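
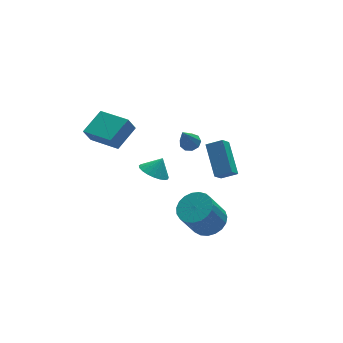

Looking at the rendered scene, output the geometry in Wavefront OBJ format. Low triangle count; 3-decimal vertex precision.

v -2.932 1.099 1.107
v -3.329 1.098 1.926
v -3.74 2.83 0.717
v -4.138 2.829 1.535
v -1.662 1.831 1.725
v -2.06 1.83 2.543
v -2.471 3.562 1.334
v -2.868 3.561 2.153
v 0.001 3.449 -3.934
v 0.661 3.796 -4.421
v 0.579 3.571 -3.066
v 0.464 4.097 -4.333
v 0.187 4.285 -4.175
v -0.121 4.33 -3.976
v -0.409 4.222 -3.77
v -0.626 3.98 -3.592
v -0.734 3.647 -3.473
v -0.715 3.279 -3.434
v -0.572 2.941 -3.482
v -0.331 2.691 -3.607
v -0.031 2.572 -3.79
v 0.274 2.604 -3.997
v 0.531 2.783 -4.193
v 0.697 3.077 -4.345
v 0.743 3.435 -4.426
v 0.213 -3.025 -2.406
v 1.007 -2.675 -1.929
v 0.12 -2.864 -0.316
v -0.673 -3.215 -0.794
v 0.794 -2.331 -2.006
v -0.093 -2.52 -0.393
v 0.481 -2.107 -2.151
v -0.406 -2.296 -0.539
v 0.121 -2.042 -2.341
v -0.765 -2.231 -0.729
v -0.222 -2.147 -2.542
v -1.109 -2.336 -0.93
v -0.491 -2.403 -2.72
v -1.377 -2.593 -1.107
v -0.637 -2.768 -2.843
v -1.523 -2.957 -1.231
v -0.637 -3.177 -2.891
v -1.523 -3.366 -1.278
v -0.489 -3.559 -2.855
v -1.376 -3.749 -1.242
v -0.22 -3.85 -2.742
v -1.107 -4.039 -1.129
v 0.123 -3.997 -2.57
v -0.763 -4.187 -0.957
v 0.483 -3.977 -2.37
v -0.404 -4.167 -0.757
v 0.795 -3.792 -2.177
v -0.091 -3.982 -0.564
v 1.007 -3.475 -2.023
v 0.121 -3.664 -0.41
v 1.082 -3.079 -1.935
v 0.196 -3.269 -0.322
v 0.227 -0.69 1.957
v 0.717 -0.591 2.21
v -0.407 -1.15 3.363
v 0.5 -0.275 2.216
v 0.156 -0.153 2.1
v -0.155 -0.282 1.918
v -0.287 -0.602 1.754
v -0.179 -0.963 1.684
v 0.12 -1.196 1.743
v 0.468 -1.192 1.901
v 0.704 -0.953 2.086
v 2.112 0.382 -2.477
v 2.895 -0.024 -2.051
v 2.389 2.106 -1.347
v 3.173 1.7 -0.921
v 2.667 0.74 -3.159
v 3.451 0.334 -2.733
v 2.945 2.464 -2.029
v 3.728 2.058 -1.603
f 2 4 1
f 5 2 1
f 1 4 3
f 3 5 1
f 2 8 4
f 6 2 5
f 6 8 2
f 4 8 3
f 7 5 3
f 3 8 7
f 7 6 5
f 8 6 7
f 10 9 12
f 10 12 11
f 12 9 13
f 12 13 11
f 13 9 14
f 13 14 11
f 14 9 15
f 14 15 11
f 15 9 16
f 15 16 11
f 16 9 17
f 16 17 11
f 17 9 18
f 17 18 11
f 18 9 19
f 18 19 11
f 19 9 20
f 19 20 11
f 20 9 21
f 20 21 11
f 21 9 22
f 21 22 11
f 22 9 23
f 22 23 11
f 23 9 24
f 23 24 11
f 24 9 25
f 24 25 11
f 25 9 10
f 25 10 11
f 27 26 30
f 27 30 28
f 28 30 31
f 28 31 29
f 30 26 32
f 30 32 31
f 31 32 33
f 31 33 29
f 32 26 34
f 32 34 33
f 33 34 35
f 33 35 29
f 34 26 36
f 34 36 35
f 35 36 37
f 35 37 29
f 36 26 38
f 36 38 37
f 37 38 39
f 37 39 29
f 38 26 40
f 38 40 39
f 39 40 41
f 39 41 29
f 40 26 42
f 40 42 41
f 41 42 43
f 41 43 29
f 42 26 44
f 42 44 43
f 43 44 45
f 43 45 29
f 44 26 46
f 44 46 45
f 45 46 47
f 45 47 29
f 46 26 48
f 46 48 47
f 47 48 49
f 47 49 29
f 48 26 50
f 48 50 49
f 49 50 51
f 49 51 29
f 50 26 52
f 50 52 51
f 51 52 53
f 51 53 29
f 52 26 54
f 52 54 53
f 53 54 55
f 53 55 29
f 54 26 56
f 54 56 55
f 55 56 57
f 55 57 29
f 56 26 27
f 56 27 57
f 57 27 28
f 57 28 29
f 59 58 61
f 59 61 60
f 61 58 62
f 61 62 60
f 62 58 63
f 62 63 60
f 63 58 64
f 63 64 60
f 64 58 65
f 64 65 60
f 65 58 66
f 65 66 60
f 66 58 67
f 66 67 60
f 67 58 68
f 67 68 60
f 68 58 59
f 68 59 60
f 70 72 69
f 73 70 69
f 69 72 71
f 71 73 69
f 70 76 72
f 74 70 73
f 74 76 70
f 72 76 71
f 75 73 71
f 71 76 75
f 75 74 73
f 76 74 75



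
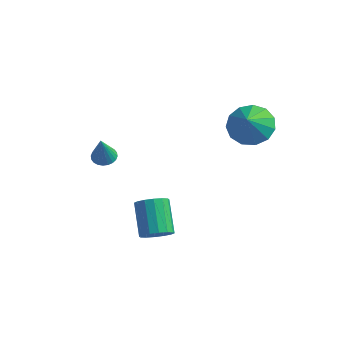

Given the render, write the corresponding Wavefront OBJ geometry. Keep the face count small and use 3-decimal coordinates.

v -2.294 -0.915 -0.459
v -1.816 -1.099 -0.549
v -2.206 -1.305 0.799
v -1.775 -0.909 -0.493
v -1.813 -0.719 -0.432
v -1.924 -0.559 -0.374
v -2.091 -0.454 -0.33
v -2.289 -0.418 -0.305
v -2.488 -0.458 -0.304
v -2.657 -0.568 -0.326
v -2.771 -0.73 -0.368
v -2.813 -0.92 -0.425
v -2.775 -1.11 -0.486
v -2.664 -1.27 -0.544
v -2.496 -1.376 -0.588
v -2.298 -1.411 -0.613
v -2.099 -1.371 -0.614
v -1.93 -1.262 -0.592
v 0.75 -2.373 -2.905
v 1.016 -2.713 -2.38
v 0.295 -1.747 -1.389
v 0.03 -1.407 -1.915
v 1.251 -2.462 -2.454
v 0.53 -1.496 -1.464
v 1.352 -2.187 -2.649
v 0.631 -1.221 -1.659
v 1.292 -1.962 -2.912
v 0.571 -0.996 -1.922
v 1.086 -1.847 -3.174
v 0.366 -0.88 -2.184
v 0.791 -1.873 -3.364
v 0.07 -0.906 -2.374
v 0.485 -2.033 -3.431
v -0.236 -1.067 -2.44
v 0.25 -2.284 -3.356
v -0.471 -1.318 -2.366
v 0.149 -2.559 -3.161
v -0.572 -1.593 -2.171
v 0.209 -2.784 -2.898
v -0.512 -1.818 -1.908
v 0.414 -2.9 -2.636
v -0.306 -1.933 -1.646
v 0.71 -2.874 -2.446
v -0.011 -1.907 -1.456
v 2.189 2.838 0.34
v 2.707 2.195 -0.206
v 2.291 2.222 1.16
v 3.078 2.549 0.013
v 3.167 2.995 0.337
v 2.945 3.391 0.662
v 2.483 3.611 0.884
v 1.928 3.586 0.934
v 1.456 3.323 0.795
v 1.217 2.906 0.512
v 1.286 2.468 0.174
v 1.642 2.147 -0.111
v 2.172 2.045 -0.253
f 2 1 4
f 2 4 3
f 4 1 5
f 4 5 3
f 5 1 6
f 5 6 3
f 6 1 7
f 6 7 3
f 7 1 8
f 7 8 3
f 8 1 9
f 8 9 3
f 9 1 10
f 9 10 3
f 10 1 11
f 10 11 3
f 11 1 12
f 11 12 3
f 12 1 13
f 12 13 3
f 13 1 14
f 13 14 3
f 14 1 15
f 14 15 3
f 15 1 16
f 15 16 3
f 16 1 17
f 16 17 3
f 17 1 18
f 17 18 3
f 18 1 2
f 18 2 3
f 20 19 23
f 20 23 21
f 21 23 24
f 21 24 22
f 23 19 25
f 23 25 24
f 24 25 26
f 24 26 22
f 25 19 27
f 25 27 26
f 26 27 28
f 26 28 22
f 27 19 29
f 27 29 28
f 28 29 30
f 28 30 22
f 29 19 31
f 29 31 30
f 30 31 32
f 30 32 22
f 31 19 33
f 31 33 32
f 32 33 34
f 32 34 22
f 33 19 35
f 33 35 34
f 34 35 36
f 34 36 22
f 35 19 37
f 35 37 36
f 36 37 38
f 36 38 22
f 37 19 39
f 37 39 38
f 38 39 40
f 38 40 22
f 39 19 41
f 39 41 40
f 40 41 42
f 40 42 22
f 41 19 43
f 41 43 42
f 42 43 44
f 42 44 22
f 43 19 20
f 43 20 44
f 44 20 21
f 44 21 22
f 46 45 48
f 46 48 47
f 48 45 49
f 48 49 47
f 49 45 50
f 49 50 47
f 50 45 51
f 50 51 47
f 51 45 52
f 51 52 47
f 52 45 53
f 52 53 47
f 53 45 54
f 53 54 47
f 54 45 55
f 54 55 47
f 55 45 56
f 55 56 47
f 56 45 57
f 56 57 47
f 57 45 46
f 57 46 47



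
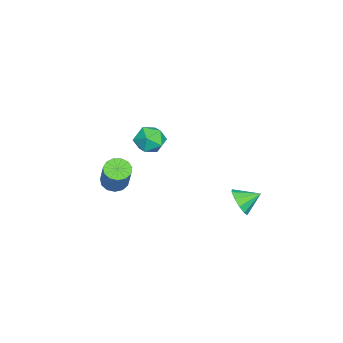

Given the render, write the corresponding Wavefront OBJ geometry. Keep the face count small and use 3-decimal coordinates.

v -3.499 -3.575 -1.003
v -2.897 -3.798 -1.283
v -2.06 -3.408 0.203
v -2.661 -3.185 0.483
v -2.924 -3.414 -1.369
v -2.087 -3.024 0.117
v -3.134 -3.081 -1.339
v -2.296 -2.691 0.148
v -3.459 -2.905 -1.202
v -2.621 -2.515 0.285
v -3.797 -2.942 -1.002
v -2.959 -2.551 0.485
v -4.04 -3.18 -0.802
v -3.203 -2.789 0.684
v -4.112 -3.543 -0.666
v -3.274 -3.153 0.82
v -3.988 -3.917 -0.637
v -3.151 -3.526 0.849
v -3.71 -4.182 -0.725
v -2.872 -3.791 0.761
v -3.364 -4.254 -0.9
v -2.527 -3.864 0.586
v -3.061 -4.111 -1.109
v -2.224 -3.721 0.378
v -2.939 2.658 -1.13
v -2.409 2.515 -0.521
v -3.281 3.602 -0.61
v -2.173 2.793 -0.872
v -2.229 3.02 -1.321
v -2.557 3.109 -1.698
v -3.031 3.025 -1.857
v -3.47 2.801 -1.738
v -3.706 2.523 -1.387
v -3.65 2.296 -0.938
v -3.322 2.207 -0.561
v -2.848 2.291 -0.402
v -1.653 -1.015 2.723
v -1.018 -1.453 3.108
v -2.502 -1.307 3.792
v -1.867 -1.745 4.177
v -1.816 -0.887 4.103
v -1.291 -0.707 3.443
v -2.229 -2.053 3.457
v -1.704 -1.873 2.797
v -1.374 -2.095 3.562
v -1.119 -1.374 3.961
v -2.401 -1.386 2.939
v -2.146 -0.665 3.338
f 2 1 5
f 2 5 3
f 3 5 6
f 3 6 4
f 5 1 7
f 5 7 6
f 6 7 8
f 6 8 4
f 7 1 9
f 7 9 8
f 8 9 10
f 8 10 4
f 9 1 11
f 9 11 10
f 10 11 12
f 10 12 4
f 11 1 13
f 11 13 12
f 12 13 14
f 12 14 4
f 13 1 15
f 13 15 14
f 14 15 16
f 14 16 4
f 15 1 17
f 15 17 16
f 16 17 18
f 16 18 4
f 17 1 19
f 17 19 18
f 18 19 20
f 18 20 4
f 19 1 21
f 19 21 20
f 20 21 22
f 20 22 4
f 21 1 23
f 21 23 22
f 22 23 24
f 22 24 4
f 23 1 2
f 23 2 24
f 24 2 3
f 24 3 4
f 26 25 28
f 26 28 27
f 28 25 29
f 28 29 27
f 29 25 30
f 29 30 27
f 30 25 31
f 30 31 27
f 31 25 32
f 31 32 27
f 32 25 33
f 32 33 27
f 33 25 34
f 33 34 27
f 34 25 35
f 34 35 27
f 35 25 36
f 35 36 27
f 36 25 26
f 36 26 27
f 37 48 42
f 37 42 38
f 37 38 44
f 37 44 47
f 37 47 48
f 38 42 46
f 42 48 41
f 48 47 39
f 47 44 43
f 44 38 45
f 40 46 41
f 40 41 39
f 40 39 43
f 40 43 45
f 40 45 46
f 41 46 42
f 39 41 48
f 43 39 47
f 45 43 44
f 46 45 38



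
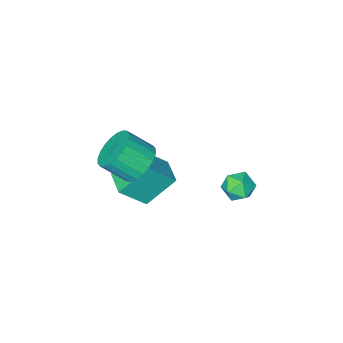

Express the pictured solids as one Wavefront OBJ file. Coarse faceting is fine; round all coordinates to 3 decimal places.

v 2.268 1.528 1.164
v 2.788 1.062 0.354
v 3.673 0.326 1.346
v 3.152 0.792 2.156
v 3.016 1.408 0.408
v 3.9 0.672 1.401
v 3.129 1.773 0.578
v 4.013 1.036 1.57
v 3.111 2.1 0.836
v 3.996 1.363 1.829
v 2.965 2.34 1.145
v 3.849 1.603 2.137
v 2.712 2.457 1.456
v 3.597 1.72 2.449
v 2.392 2.432 1.723
v 3.277 1.695 2.716
v 2.053 2.27 1.905
v 2.938 1.533 2.898
v 1.747 1.994 1.974
v 2.632 1.258 2.966
v 1.52 1.648 1.919
v 2.404 0.912 2.912
v 1.407 1.284 1.75
v 2.291 0.547 2.742
v 1.424 0.957 1.491
v 2.309 0.22 2.484
v 1.571 0.717 1.183
v 2.455 -0.02 2.175
v 1.823 0.6 0.871
v 2.708 -0.137 1.864
v 2.143 0.625 0.604
v 3.028 -0.112 1.597
v 2.482 0.787 0.422
v 3.367 0.05 1.415
v -3.311 2.647 -2.919
v -2.631 2.512 -2.371
v -2.769 1.688 -3.829
v -2.089 1.553 -3.281
v -2.9 1.285 -3.053
v -3.235 1.879 -2.491
v -2.165 2.321 -3.709
v -2.5 2.915 -3.147
v -1.923 2.311 -2.859
v -2.377 1.671 -2.454
v -3.023 2.529 -3.746
v -3.477 1.889 -3.341
v 0.232 0.673 -0.717
v 1.418 0.253 0.542
v 0.66 1.984 -0.683
v 1.847 1.564 0.575
v 1.553 0.276 -2.095
v 2.74 -0.144 -0.837
v 1.982 1.587 -2.062
v 3.168 1.167 -0.803
f 2 1 5
f 2 5 3
f 3 5 6
f 3 6 4
f 5 1 7
f 5 7 6
f 6 7 8
f 6 8 4
f 7 1 9
f 7 9 8
f 8 9 10
f 8 10 4
f 9 1 11
f 9 11 10
f 10 11 12
f 10 12 4
f 11 1 13
f 11 13 12
f 12 13 14
f 12 14 4
f 13 1 15
f 13 15 14
f 14 15 16
f 14 16 4
f 15 1 17
f 15 17 16
f 16 17 18
f 16 18 4
f 17 1 19
f 17 19 18
f 18 19 20
f 18 20 4
f 19 1 21
f 19 21 20
f 20 21 22
f 20 22 4
f 21 1 23
f 21 23 22
f 22 23 24
f 22 24 4
f 23 1 25
f 23 25 24
f 24 25 26
f 24 26 4
f 25 1 27
f 25 27 26
f 26 27 28
f 26 28 4
f 27 1 29
f 27 29 28
f 28 29 30
f 28 30 4
f 29 1 31
f 29 31 30
f 30 31 32
f 30 32 4
f 31 1 33
f 31 33 32
f 32 33 34
f 32 34 4
f 33 1 2
f 33 2 34
f 34 2 3
f 34 3 4
f 35 46 40
f 35 40 36
f 35 36 42
f 35 42 45
f 35 45 46
f 36 40 44
f 40 46 39
f 46 45 37
f 45 42 41
f 42 36 43
f 38 44 39
f 38 39 37
f 38 37 41
f 38 41 43
f 38 43 44
f 39 44 40
f 37 39 46
f 41 37 45
f 43 41 42
f 44 43 36
f 48 50 47
f 51 48 47
f 47 50 49
f 49 51 47
f 48 54 50
f 52 48 51
f 52 54 48
f 50 54 49
f 53 51 49
f 49 54 53
f 53 52 51
f 54 52 53



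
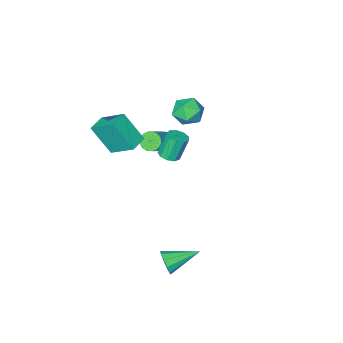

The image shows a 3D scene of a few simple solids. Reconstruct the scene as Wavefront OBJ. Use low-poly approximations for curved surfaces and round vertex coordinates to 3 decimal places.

v 2.512 0.969 1.74
v 2.95 0.621 1.927
v 2.466 0.722 3.247
v 2.028 1.071 3.06
v 3.066 1.007 1.94
v 2.582 1.109 3.26
v 2.923 1.376 1.859
v 2.439 1.477 3.179
v 2.587 1.554 1.722
v 2.103 1.656 3.043
v 2.217 1.459 1.594
v 1.733 1.56 2.914
v 1.984 1.134 1.534
v 1.5 1.236 2.854
v 1.999 0.733 1.57
v 1.515 0.834 2.89
v 2.254 0.442 1.686
v 1.77 0.543 3.006
v 2.629 0.398 1.827
v 2.145 0.499 3.147
v 3.521 -3.472 2.042
v 3.032 -2.158 3.022
v 2.975 -2.507 0.475
v 2.485 -1.193 1.454
v 4.455 -3.067 1.966
v 3.965 -1.753 2.945
v 3.908 -2.102 0.398
v 3.419 -0.788 1.378
v -1.582 -1.936 1.1
v -0.751 -1.995 0.629
v -1.949 -3.365 0.631
v -1.118 -3.424 0.16
v -1.126 -3.415 1.117
v -0.899 -2.532 1.406
v -1.801 -2.828 -0.146
v -1.574 -1.945 0.143
v -0.887 -2.546 -0.142
v -0.469 -2.909 0.639
v -2.231 -2.451 0.621
v -1.813 -2.814 1.402
v 4.58 3.527 -3.824
v 4.885 3.771 -3.219
v 2.98 4.213 -3.296
v 4.919 4.09 -3.529
v 4.824 4.193 -3.951
v 4.636 4.042 -4.325
v 4.426 3.695 -4.508
v 4.276 3.283 -4.429
v 4.242 2.965 -4.12
v 4.337 2.862 -3.698
v 4.525 3.012 -3.324
v 4.734 3.36 -3.141
v -0.495 -3.724 -2.2
v -0.065 -3.864 -2.624
v 1.165 -3.296 -1.564
v 0.735 -3.156 -1.14
v -0.149 -3.561 -2.688
v 1.081 -2.993 -1.628
v -0.326 -3.302 -2.622
v 0.904 -2.734 -1.562
v -0.549 -3.156 -2.442
v 0.681 -2.588 -1.382
v -0.756 -3.162 -2.198
v 0.473 -2.594 -1.138
v -0.894 -3.318 -1.954
v 0.336 -2.751 -0.894
v -0.925 -3.584 -1.776
v 0.305 -3.016 -0.716
v -0.841 -3.887 -1.712
v 0.389 -3.319 -0.652
v -0.664 -4.146 -1.778
v 0.566 -3.578 -0.718
v -0.441 -4.292 -1.958
v 0.789 -3.724 -0.898
v -0.233 -4.286 -2.202
v 0.996 -3.718 -1.142
v -0.096 -4.129 -2.446
v 1.134 -3.562 -1.386
f 2 1 5
f 2 5 3
f 3 5 6
f 3 6 4
f 5 1 7
f 5 7 6
f 6 7 8
f 6 8 4
f 7 1 9
f 7 9 8
f 8 9 10
f 8 10 4
f 9 1 11
f 9 11 10
f 10 11 12
f 10 12 4
f 11 1 13
f 11 13 12
f 12 13 14
f 12 14 4
f 13 1 15
f 13 15 14
f 14 15 16
f 14 16 4
f 15 1 17
f 15 17 16
f 16 17 18
f 16 18 4
f 17 1 19
f 17 19 18
f 18 19 20
f 18 20 4
f 19 1 2
f 19 2 20
f 20 2 3
f 20 3 4
f 22 24 21
f 25 22 21
f 21 24 23
f 23 25 21
f 22 28 24
f 26 22 25
f 26 28 22
f 24 28 23
f 27 25 23
f 23 28 27
f 27 26 25
f 28 26 27
f 29 40 34
f 29 34 30
f 29 30 36
f 29 36 39
f 29 39 40
f 30 34 38
f 34 40 33
f 40 39 31
f 39 36 35
f 36 30 37
f 32 38 33
f 32 33 31
f 32 31 35
f 32 35 37
f 32 37 38
f 33 38 34
f 31 33 40
f 35 31 39
f 37 35 36
f 38 37 30
f 42 41 44
f 42 44 43
f 44 41 45
f 44 45 43
f 45 41 46
f 45 46 43
f 46 41 47
f 46 47 43
f 47 41 48
f 47 48 43
f 48 41 49
f 48 49 43
f 49 41 50
f 49 50 43
f 50 41 51
f 50 51 43
f 51 41 52
f 51 52 43
f 52 41 42
f 52 42 43
f 54 53 57
f 54 57 55
f 55 57 58
f 55 58 56
f 57 53 59
f 57 59 58
f 58 59 60
f 58 60 56
f 59 53 61
f 59 61 60
f 60 61 62
f 60 62 56
f 61 53 63
f 61 63 62
f 62 63 64
f 62 64 56
f 63 53 65
f 63 65 64
f 64 65 66
f 64 66 56
f 65 53 67
f 65 67 66
f 66 67 68
f 66 68 56
f 67 53 69
f 67 69 68
f 68 69 70
f 68 70 56
f 69 53 71
f 69 71 70
f 70 71 72
f 70 72 56
f 71 53 73
f 71 73 72
f 72 73 74
f 72 74 56
f 73 53 75
f 73 75 74
f 74 75 76
f 74 76 56
f 75 53 77
f 75 77 76
f 76 77 78
f 76 78 56
f 77 53 54
f 77 54 78
f 78 54 55
f 78 55 56



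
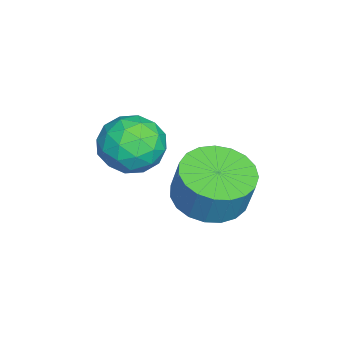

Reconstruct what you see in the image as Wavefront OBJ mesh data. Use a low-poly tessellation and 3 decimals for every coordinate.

v 2.562 -3.534 0.977
v 2.971 -4.15 1.68
v 1.069 -3.77 1.64
v 1.478 -4.386 2.343
v 1.677 -3.386 2.363
v 2.6 -3.24 1.953
v 1.44 -4.68 1.367
v 2.363 -4.534 0.957
v 2.278 -4.858 1.921
v 2.424 -4.058 2.536
v 1.616 -3.862 0.784
v 1.762 -3.062 1.399
v 2.897 -3.821 1.271
v 1.143 -4.099 2.049
v 1.259 -3.511 2.061
v 1.5 -3.873 2.474
v 2.679 -3.286 1.431
v 2.92 -3.648 1.844
v 2.159 -3.199 2.245
v 1.12 -4.272 1.476
v 1.361 -4.634 1.889
v 2.54 -4.047 0.846
v 2.781 -4.409 1.259
v 1.881 -4.721 1.075
v 2.731 -4.599 1.825
v 1.853 -4.738 2.214
v 1.831 -4.911 1.641
v 2.373 -4.825 1.4
v 2.817 -4.129 2.187
v 1.939 -4.268 2.576
v 2.056 -3.68 2.588
v 2.599 -3.594 2.347
v 2.409 -4.545 2.328
v 2.101 -3.652 0.744
v 1.223 -3.791 1.133
v 1.441 -4.326 0.973
v 1.984 -4.24 0.732
v 2.187 -3.182 1.106
v 1.309 -3.321 1.495
v 1.667 -3.095 1.92
v 2.209 -3.009 1.679
v 1.631 -3.375 0.992
v 2.401 -1.783 0.14
v 3.029 -0.976 -0.208
v 3.327 -0.691 0.993
v 2.699 -1.497 1.34
v 2.633 -0.771 -0.159
v 2.931 -0.485 1.042
v 2.196 -0.741 -0.058
v 2.495 -0.455 1.143
v 1.795 -0.891 0.078
v 2.093 -0.605 1.279
v 1.499 -1.195 0.224
v 1.797 -0.909 1.425
v 1.358 -1.601 0.355
v 1.657 -1.315 1.556
v 1.398 -2.038 0.449
v 1.696 -1.752 1.65
v 1.611 -2.431 0.49
v 1.91 -2.146 1.691
v 1.961 -2.712 0.47
v 2.259 -2.427 1.671
v 2.387 -2.833 0.393
v 2.685 -2.547 1.594
v 2.815 -2.771 0.272
v 3.113 -2.486 1.473
v 3.172 -2.539 0.128
v 3.47 -2.254 1.329
v 3.395 -2.176 -0.014
v 3.693 -1.891 1.187
v 3.446 -1.745 -0.129
v 3.745 -1.46 1.072
v 3.317 -1.321 -0.198
v 3.615 -1.035 1.003
f 1 38 17
f 38 12 41
f 17 41 6
f 38 41 17
f 1 17 13
f 17 6 18
f 13 18 2
f 17 18 13
f 1 13 22
f 13 2 23
f 22 23 8
f 13 23 22
f 1 22 34
f 22 8 37
f 34 37 11
f 22 37 34
f 1 34 38
f 34 11 42
f 38 42 12
f 34 42 38
f 2 18 29
f 18 6 32
f 29 32 10
f 18 32 29
f 6 41 19
f 41 12 40
f 19 40 5
f 41 40 19
f 12 42 39
f 42 11 35
f 39 35 3
f 42 35 39
f 11 37 36
f 37 8 24
f 36 24 7
f 37 24 36
f 8 23 28
f 23 2 25
f 28 25 9
f 23 25 28
f 4 30 16
f 30 10 31
f 16 31 5
f 30 31 16
f 4 16 14
f 16 5 15
f 14 15 3
f 16 15 14
f 4 14 21
f 14 3 20
f 21 20 7
f 14 20 21
f 4 21 26
f 21 7 27
f 26 27 9
f 21 27 26
f 4 26 30
f 26 9 33
f 30 33 10
f 26 33 30
f 5 31 19
f 31 10 32
f 19 32 6
f 31 32 19
f 3 15 39
f 15 5 40
f 39 40 12
f 15 40 39
f 7 20 36
f 20 3 35
f 36 35 11
f 20 35 36
f 9 27 28
f 27 7 24
f 28 24 8
f 27 24 28
f 10 33 29
f 33 9 25
f 29 25 2
f 33 25 29
f 44 43 47
f 44 47 45
f 45 47 48
f 45 48 46
f 47 43 49
f 47 49 48
f 48 49 50
f 48 50 46
f 49 43 51
f 49 51 50
f 50 51 52
f 50 52 46
f 51 43 53
f 51 53 52
f 52 53 54
f 52 54 46
f 53 43 55
f 53 55 54
f 54 55 56
f 54 56 46
f 55 43 57
f 55 57 56
f 56 57 58
f 56 58 46
f 57 43 59
f 57 59 58
f 58 59 60
f 58 60 46
f 59 43 61
f 59 61 60
f 60 61 62
f 60 62 46
f 61 43 63
f 61 63 62
f 62 63 64
f 62 64 46
f 63 43 65
f 63 65 64
f 64 65 66
f 64 66 46
f 65 43 67
f 65 67 66
f 66 67 68
f 66 68 46
f 67 43 69
f 67 69 68
f 68 69 70
f 68 70 46
f 69 43 71
f 69 71 70
f 70 71 72
f 70 72 46
f 71 43 73
f 71 73 72
f 72 73 74
f 72 74 46
f 73 43 44
f 73 44 74
f 74 44 45
f 74 45 46



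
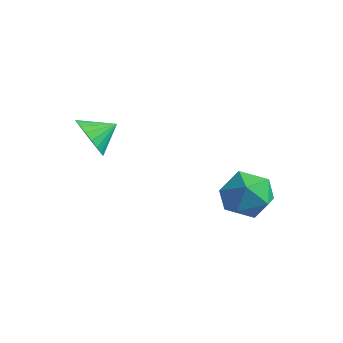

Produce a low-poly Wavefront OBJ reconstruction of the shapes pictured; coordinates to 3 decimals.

v -3.83 -0.966 2.415
v -3.316 -0.778 1.578
v -3.33 0.026 2.945
v -3.668 -0.566 1.513
v -4.048 -0.423 1.604
v -4.39 -0.374 1.835
v -4.635 -0.427 2.167
v -4.741 -0.573 2.541
v -4.69 -0.788 2.894
v -4.49 -1.033 3.164
v -4.176 -1.266 3.305
v -3.802 -1.447 3.291
v -3.433 -1.546 3.127
v -3.132 -1.544 2.839
v -2.953 -1.442 2.478
v -2.925 -1.257 2.106
v -3.053 -1.023 1.788
v -1.215 3.916 -1.463
v -0.499 4.398 -2.354
v 0.419 3.222 -0.526
v 1.135 3.704 -1.417
v 0.533 4.453 -0.633
v -0.477 4.882 -1.212
v 0.397 2.738 -1.668
v -0.613 3.167 -2.247
v 0.497 3.669 -2.481
v 0.581 4.729 -1.842
v -0.661 2.891 -1.038
v -0.577 3.951 -0.399
f 2 1 4
f 2 4 3
f 4 1 5
f 4 5 3
f 5 1 6
f 5 6 3
f 6 1 7
f 6 7 3
f 7 1 8
f 7 8 3
f 8 1 9
f 8 9 3
f 9 1 10
f 9 10 3
f 10 1 11
f 10 11 3
f 11 1 12
f 11 12 3
f 12 1 13
f 12 13 3
f 13 1 14
f 13 14 3
f 14 1 15
f 14 15 3
f 15 1 16
f 15 16 3
f 16 1 17
f 16 17 3
f 17 1 2
f 17 2 3
f 18 29 23
f 18 23 19
f 18 19 25
f 18 25 28
f 18 28 29
f 19 23 27
f 23 29 22
f 29 28 20
f 28 25 24
f 25 19 26
f 21 27 22
f 21 22 20
f 21 20 24
f 21 24 26
f 21 26 27
f 22 27 23
f 20 22 29
f 24 20 28
f 26 24 25
f 27 26 19



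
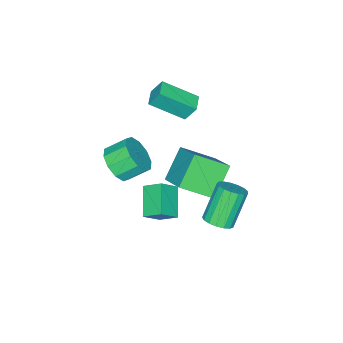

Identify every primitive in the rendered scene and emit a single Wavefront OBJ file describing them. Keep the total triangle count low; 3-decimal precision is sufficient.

v 0.022 3.798 -2.732
v 0.668 3.76 -2.297
v -0.496 3.724 -0.573
v -1.142 3.762 -1.008
v 0.605 4.126 -2.332
v -0.558 4.09 -0.608
v 0.409 4.417 -2.458
v -0.755 4.382 -0.734
v 0.124 4.566 -2.647
v -1.04 4.531 -0.923
v -0.185 4.54 -2.856
v -1.348 4.504 -1.132
v -0.446 4.343 -3.036
v -1.609 4.307 -1.312
v -0.6 4.021 -3.147
v -1.763 3.986 -1.423
v -0.611 3.648 -3.162
v -1.775 3.613 -1.438
v -0.478 3.31 -3.079
v -1.641 3.274 -1.355
v -0.23 3.083 -2.917
v -1.393 3.047 -1.193
v 0.076 3.02 -2.712
v -1.088 2.984 -0.988
v 0.369 3.135 -2.511
v -0.795 3.1 -0.787
v 0.583 3.402 -2.362
v -0.581 3.366 -0.638
v 2.607 -0.149 1.486
v 3.414 0.459 1.62
v 2.721 1.218 2.349
v 1.913 0.609 2.214
v 3.101 0.661 1.112
v 2.407 1.42 1.84
v 2.598 0.553 0.746
v 1.905 1.312 1.475
v 2.099 0.177 0.663
v 1.406 0.936 1.392
v 1.794 -0.324 0.894
v 1.101 0.435 1.623
v 1.799 -0.758 1.351
v 1.106 0.001 2.08
v 2.113 -0.96 1.86
v 1.419 -0.201 2.588
v 2.615 -0.852 2.225
v 1.922 -0.093 2.954
v 3.114 -0.476 2.308
v 2.421 0.283 3.037
v 3.419 0.025 2.077
v 2.726 0.784 2.806
v -3.32 -2.861 0.767
v -3.566 -2.346 1.707
v -4.293 -1.357 -0.311
v -4.539 -0.842 0.629
v -2.481 -2.358 0.711
v -2.727 -1.843 1.651
v -3.454 -0.854 -0.367
v -3.7 -0.339 0.573
v 0.688 0.831 -4.041
v -0.473 -0.076 -3.153
v 0.444 1.754 -3.418
v -0.717 0.847 -2.53
v 1.557 0.513 -3.23
v 0.396 -0.394 -2.342
v 1.313 1.436 -2.607
v 0.152 0.529 -1.719
v -2.941 -0.744 -2.181
v -2.113 0.768 -1.11
v -4.05 0.579 -3.191
v -3.222 2.091 -2.119
v -1.498 -0.571 -3.541
v -0.67 0.941 -2.469
v -2.607 0.752 -4.55
v -1.779 2.264 -3.479
f 2 1 5
f 2 5 3
f 3 5 6
f 3 6 4
f 5 1 7
f 5 7 6
f 6 7 8
f 6 8 4
f 7 1 9
f 7 9 8
f 8 9 10
f 8 10 4
f 9 1 11
f 9 11 10
f 10 11 12
f 10 12 4
f 11 1 13
f 11 13 12
f 12 13 14
f 12 14 4
f 13 1 15
f 13 15 14
f 14 15 16
f 14 16 4
f 15 1 17
f 15 17 16
f 16 17 18
f 16 18 4
f 17 1 19
f 17 19 18
f 18 19 20
f 18 20 4
f 19 1 21
f 19 21 20
f 20 21 22
f 20 22 4
f 21 1 23
f 21 23 22
f 22 23 24
f 22 24 4
f 23 1 25
f 23 25 24
f 24 25 26
f 24 26 4
f 25 1 27
f 25 27 26
f 26 27 28
f 26 28 4
f 27 1 2
f 27 2 28
f 28 2 3
f 28 3 4
f 30 29 33
f 30 33 31
f 31 33 34
f 31 34 32
f 33 29 35
f 33 35 34
f 34 35 36
f 34 36 32
f 35 29 37
f 35 37 36
f 36 37 38
f 36 38 32
f 37 29 39
f 37 39 38
f 38 39 40
f 38 40 32
f 39 29 41
f 39 41 40
f 40 41 42
f 40 42 32
f 41 29 43
f 41 43 42
f 42 43 44
f 42 44 32
f 43 29 45
f 43 45 44
f 44 45 46
f 44 46 32
f 45 29 47
f 45 47 46
f 46 47 48
f 46 48 32
f 47 29 49
f 47 49 48
f 48 49 50
f 48 50 32
f 49 29 30
f 49 30 50
f 50 30 31
f 50 31 32
f 52 54 51
f 55 52 51
f 51 54 53
f 53 55 51
f 52 58 54
f 56 52 55
f 56 58 52
f 54 58 53
f 57 55 53
f 53 58 57
f 57 56 55
f 58 56 57
f 60 62 59
f 63 60 59
f 59 62 61
f 61 63 59
f 60 66 62
f 64 60 63
f 64 66 60
f 62 66 61
f 65 63 61
f 61 66 65
f 65 64 63
f 66 64 65
f 68 70 67
f 71 68 67
f 67 70 69
f 69 71 67
f 68 74 70
f 72 68 71
f 72 74 68
f 70 74 69
f 73 71 69
f 69 74 73
f 73 72 71
f 74 72 73



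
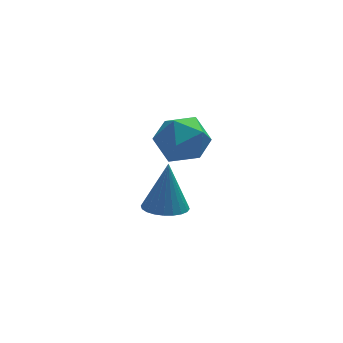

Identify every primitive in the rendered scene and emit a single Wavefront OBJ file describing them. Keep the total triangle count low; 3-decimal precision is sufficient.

v 1.35 -2.152 -0.816
v 1.954 -2.659 -0.765
v 1.57 -1.708 0.976
v 2.099 -2.4 -0.847
v 2.131 -2.103 -0.924
v 2.043 -1.814 -0.985
v 1.85 -1.576 -1.021
v 1.581 -1.426 -1.025
v 1.277 -1.386 -0.997
v 0.983 -1.464 -0.942
v 0.746 -1.645 -0.868
v 0.6 -1.904 -0.786
v 0.569 -2.201 -0.708
v 0.656 -2.49 -0.647
v 0.849 -2.728 -0.612
v 1.119 -2.878 -0.608
v 1.423 -2.918 -0.636
v 1.716 -2.841 -0.691
v 2.004 -2.543 3.016
v 2.544 -3.366 3.181
v 0.676 -3.314 3.519
v 1.216 -4.137 3.684
v 1.343 -3.332 4.262
v 2.164 -2.856 3.951
v 1.056 -3.824 2.749
v 1.877 -3.348 2.438
v 1.959 -4.158 3.016
v 2.136 -3.854 3.951
v 1.084 -2.826 2.749
v 1.261 -2.522 3.684
f 2 1 4
f 2 4 3
f 4 1 5
f 4 5 3
f 5 1 6
f 5 6 3
f 6 1 7
f 6 7 3
f 7 1 8
f 7 8 3
f 8 1 9
f 8 9 3
f 9 1 10
f 9 10 3
f 10 1 11
f 10 11 3
f 11 1 12
f 11 12 3
f 12 1 13
f 12 13 3
f 13 1 14
f 13 14 3
f 14 1 15
f 14 15 3
f 15 1 16
f 15 16 3
f 16 1 17
f 16 17 3
f 17 1 18
f 17 18 3
f 18 1 2
f 18 2 3
f 19 30 24
f 19 24 20
f 19 20 26
f 19 26 29
f 19 29 30
f 20 24 28
f 24 30 23
f 30 29 21
f 29 26 25
f 26 20 27
f 22 28 23
f 22 23 21
f 22 21 25
f 22 25 27
f 22 27 28
f 23 28 24
f 21 23 30
f 25 21 29
f 27 25 26
f 28 27 20



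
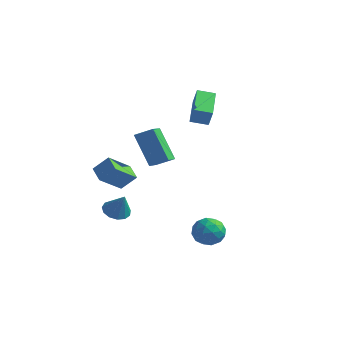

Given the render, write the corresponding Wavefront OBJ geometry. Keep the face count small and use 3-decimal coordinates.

v 0.293 2.697 3.227
v 0.602 2.594 4.055
v -0.636 4.146 3.754
v -0.326 4.043 4.582
v 0.966 3.197 3.038
v 1.276 3.094 3.866
v 0.038 4.646 3.565
v 0.347 4.543 4.393
v 2.873 -0.145 -1.737
v 3.364 0.469 -1.682
v 3.776 -0.909 -1.258
v 4.267 -0.295 -1.203
v 3.635 -0.338 -0.732
v 3.078 0.134 -1.028
v 4.062 -0.574 -1.912
v 3.505 -0.102 -2.208
v 4.099 0.205 -1.79
v 3.835 0.35 -1.061
v 3.305 -0.79 -1.879
v 3.041 -0.645 -1.15
v 3.039 0.229 -1.752
v 4.101 -0.669 -1.188
v 3.73 -0.695 -0.912
v 4.018 -0.333 -0.879
v 2.871 0.032 -1.368
v 3.159 0.393 -1.335
v 3.319 -0.082 -0.777
v 3.981 -0.833 -1.605
v 4.269 -0.472 -1.572
v 3.122 -0.107 -2.061
v 3.41 0.255 -2.028
v 3.821 -0.358 -2.163
v 3.76 0.435 -1.783
v 4.291 -0.014 -1.501
v 4.17 -0.178 -1.917
v 3.842 0.099 -2.092
v 3.605 0.52 -1.354
v 4.135 0.071 -1.073
v 3.764 0.045 -0.796
v 3.436 0.323 -0.97
v 4.037 0.365 -1.418
v 3.005 -0.511 -1.867
v 3.535 -0.96 -1.586
v 3.704 -0.763 -1.97
v 3.376 -0.485 -2.144
v 2.849 -0.426 -1.439
v 3.38 -0.875 -1.157
v 3.298 -0.539 -0.848
v 2.97 -0.262 -1.023
v 3.103 -0.805 -1.522
v -0.008 -2.026 -0.567
v 0.524 -1.763 -0.831
v 0.568 -2.154 0.467
v 0.332 -1.486 -0.689
v 0.032 -1.38 -0.509
v -0.281 -1.479 -0.346
v -0.508 -1.752 -0.254
v -0.575 -2.111 -0.261
v -0.463 -2.444 -0.365
v -0.206 -2.644 -0.533
v 0.114 -2.648 -0.712
v 0.395 -2.454 -0.844
v 0.548 -2.124 -0.889
v -0.821 0.185 2.958
v -0.124 0.634 3.357
v -1.228 1.171 2.558
v -0.531 1.62 2.957
v 0.191 -0.02 1.423
v 0.888 0.429 1.822
v -0.216 0.966 1.023
v 0.481 1.415 1.422
v -2.565 -0.568 0.672
v -2.002 -0.151 1.372
v -2.324 0.618 -0.23
v -1.761 1.036 0.469
v -1.839 -0.976 0.331
v -1.276 -0.558 1.03
v -1.598 0.211 -0.572
v -1.035 0.628 0.128
f 2 4 1
f 5 2 1
f 1 4 3
f 3 5 1
f 2 8 4
f 6 2 5
f 6 8 2
f 4 8 3
f 7 5 3
f 3 8 7
f 7 6 5
f 8 6 7
f 9 46 25
f 46 20 49
f 25 49 14
f 46 49 25
f 9 25 21
f 25 14 26
f 21 26 10
f 25 26 21
f 9 21 30
f 21 10 31
f 30 31 16
f 21 31 30
f 9 30 42
f 30 16 45
f 42 45 19
f 30 45 42
f 9 42 46
f 42 19 50
f 46 50 20
f 42 50 46
f 10 26 37
f 26 14 40
f 37 40 18
f 26 40 37
f 14 49 27
f 49 20 48
f 27 48 13
f 49 48 27
f 20 50 47
f 50 19 43
f 47 43 11
f 50 43 47
f 19 45 44
f 45 16 32
f 44 32 15
f 45 32 44
f 16 31 36
f 31 10 33
f 36 33 17
f 31 33 36
f 12 38 24
f 38 18 39
f 24 39 13
f 38 39 24
f 12 24 22
f 24 13 23
f 22 23 11
f 24 23 22
f 12 22 29
f 22 11 28
f 29 28 15
f 22 28 29
f 12 29 34
f 29 15 35
f 34 35 17
f 29 35 34
f 12 34 38
f 34 17 41
f 38 41 18
f 34 41 38
f 13 39 27
f 39 18 40
f 27 40 14
f 39 40 27
f 11 23 47
f 23 13 48
f 47 48 20
f 23 48 47
f 15 28 44
f 28 11 43
f 44 43 19
f 28 43 44
f 17 35 36
f 35 15 32
f 36 32 16
f 35 32 36
f 18 41 37
f 41 17 33
f 37 33 10
f 41 33 37
f 52 51 54
f 52 54 53
f 54 51 55
f 54 55 53
f 55 51 56
f 55 56 53
f 56 51 57
f 56 57 53
f 57 51 58
f 57 58 53
f 58 51 59
f 58 59 53
f 59 51 60
f 59 60 53
f 60 51 61
f 60 61 53
f 61 51 62
f 61 62 53
f 62 51 63
f 62 63 53
f 63 51 52
f 63 52 53
f 65 67 64
f 68 65 64
f 64 67 66
f 66 68 64
f 65 71 67
f 69 65 68
f 69 71 65
f 67 71 66
f 70 68 66
f 66 71 70
f 70 69 68
f 71 69 70
f 73 75 72
f 76 73 72
f 72 75 74
f 74 76 72
f 73 79 75
f 77 73 76
f 77 79 73
f 75 79 74
f 78 76 74
f 74 79 78
f 78 77 76
f 79 77 78



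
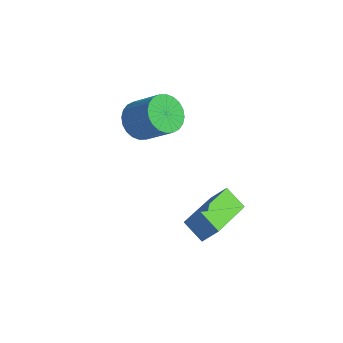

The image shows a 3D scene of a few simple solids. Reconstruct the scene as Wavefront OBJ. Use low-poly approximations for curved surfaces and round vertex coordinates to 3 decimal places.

v -2.824 3.091 -0.354
v -2.324 3.34 -0.884
v -1.276 3.338 0.104
v -1.776 3.089 0.634
v -2.427 3.599 -0.774
v -1.379 3.598 0.214
v -2.591 3.782 -0.6
v -1.543 3.781 0.388
v -2.79 3.859 -0.389
v -1.742 3.858 0.599
v -2.994 3.819 -0.172
v -1.947 3.818 0.816
v -3.173 3.668 0.017
v -2.125 3.667 1.005
v -3.298 3.43 0.149
v -2.25 3.429 1.137
v -3.351 3.139 0.205
v -2.303 3.138 1.193
v -3.324 2.842 0.176
v -2.276 2.84 1.164
v -3.221 2.582 0.066
v -2.173 2.581 1.054
v -3.057 2.399 -0.108
v -2.009 2.398 0.88
v -2.858 2.322 -0.319
v -1.81 2.321 0.669
v -2.653 2.362 -0.536
v -1.606 2.361 0.452
v -2.475 2.513 -0.725
v -1.427 2.512 0.263
v -2.35 2.751 -0.857
v -1.302 2.75 0.131
v -2.297 3.042 -0.913
v -1.249 3.041 0.075
v -0.105 1.515 -3.133
v 0.366 1.783 -2.504
v -0.303 3.571 -3.861
v 0.168 3.839 -3.233
v 0.672 1.401 -3.667
v 1.143 1.669 -3.039
v 0.474 3.457 -4.396
v 0.945 3.725 -3.767
f 2 1 5
f 2 5 3
f 3 5 6
f 3 6 4
f 5 1 7
f 5 7 6
f 6 7 8
f 6 8 4
f 7 1 9
f 7 9 8
f 8 9 10
f 8 10 4
f 9 1 11
f 9 11 10
f 10 11 12
f 10 12 4
f 11 1 13
f 11 13 12
f 12 13 14
f 12 14 4
f 13 1 15
f 13 15 14
f 14 15 16
f 14 16 4
f 15 1 17
f 15 17 16
f 16 17 18
f 16 18 4
f 17 1 19
f 17 19 18
f 18 19 20
f 18 20 4
f 19 1 21
f 19 21 20
f 20 21 22
f 20 22 4
f 21 1 23
f 21 23 22
f 22 23 24
f 22 24 4
f 23 1 25
f 23 25 24
f 24 25 26
f 24 26 4
f 25 1 27
f 25 27 26
f 26 27 28
f 26 28 4
f 27 1 29
f 27 29 28
f 28 29 30
f 28 30 4
f 29 1 31
f 29 31 30
f 30 31 32
f 30 32 4
f 31 1 33
f 31 33 32
f 32 33 34
f 32 34 4
f 33 1 2
f 33 2 34
f 34 2 3
f 34 3 4
f 36 38 35
f 39 36 35
f 35 38 37
f 37 39 35
f 36 42 38
f 40 36 39
f 40 42 36
f 38 42 37
f 41 39 37
f 37 42 41
f 41 40 39
f 42 40 41



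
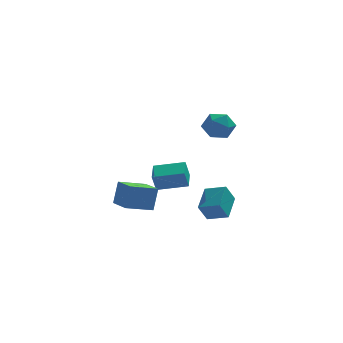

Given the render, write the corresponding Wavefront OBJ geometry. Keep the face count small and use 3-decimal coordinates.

v -1.288 -2.096 -2.287
v -1.024 -1.761 -0.964
v -1.837 -0.668 -2.539
v -1.573 -0.333 -1.215
v 0.113 -1.627 -2.685
v 0.377 -1.292 -1.361
v -0.436 -0.199 -2.936
v -0.172 0.136 -1.613
v 2.913 -1.463 3.766
v 3.679 -1.118 3.405
v 2.941 -2.562 2.775
v 3.707 -2.217 2.414
v 3.723 -2.589 3.25
v 3.705 -1.91 3.862
v 2.915 -1.77 2.318
v 2.897 -1.091 2.93
v 3.68 -1.308 2.51
v 4.18 -1.814 3.086
v 2.44 -1.866 3.094
v 2.94 -2.372 3.67
v 0.36 0.036 -1.995
v 0.123 -0.175 -1.005
v 0.502 1.244 -1.704
v 0.265 1.033 -0.713
v 1.975 -0.233 -1.667
v 1.738 -0.444 -0.676
v 2.117 0.975 -1.375
v 1.88 0.764 -0.385
v 2.512 0.557 -3.533
v 3.56 0.035 -3.189
v 2.977 1.959 -2.821
v 4.025 1.438 -2.477
v 3.015 0.902 -4.543
v 4.063 0.381 -4.199
v 3.48 2.305 -3.831
v 4.528 1.783 -3.487
f 2 4 1
f 5 2 1
f 1 4 3
f 3 5 1
f 2 8 4
f 6 2 5
f 6 8 2
f 4 8 3
f 7 5 3
f 3 8 7
f 7 6 5
f 8 6 7
f 9 20 14
f 9 14 10
f 9 10 16
f 9 16 19
f 9 19 20
f 10 14 18
f 14 20 13
f 20 19 11
f 19 16 15
f 16 10 17
f 12 18 13
f 12 13 11
f 12 11 15
f 12 15 17
f 12 17 18
f 13 18 14
f 11 13 20
f 15 11 19
f 17 15 16
f 18 17 10
f 22 24 21
f 25 22 21
f 21 24 23
f 23 25 21
f 22 28 24
f 26 22 25
f 26 28 22
f 24 28 23
f 27 25 23
f 23 28 27
f 27 26 25
f 28 26 27
f 30 32 29
f 33 30 29
f 29 32 31
f 31 33 29
f 30 36 32
f 34 30 33
f 34 36 30
f 32 36 31
f 35 33 31
f 31 36 35
f 35 34 33
f 36 34 35



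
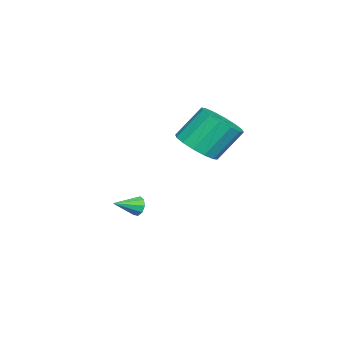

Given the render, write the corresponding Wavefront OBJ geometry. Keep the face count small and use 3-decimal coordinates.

v 1.409 -2.494 -3.369
v 1.72 -2.393 -3.786
v 2.231 -3.306 -2.951
v 1.802 -2.169 -3.513
v 1.701 -2.097 -3.173
v 1.462 -2.21 -2.924
v 1.199 -2.456 -2.884
v 1.034 -2.719 -3.07
v 1.044 -2.877 -3.397
v 1.225 -2.855 -3.71
v 1.492 -2.664 -3.864
v 2.594 0.394 0.911
v 3.077 -0.294 1.556
v 2.508 0.638 2.975
v 2.026 1.326 2.329
v 3.453 0.092 1.454
v 2.885 1.024 2.872
v 3.599 0.559 1.205
v 3.031 1.491 2.624
v 3.476 0.982 0.878
v 2.907 1.914 2.296
v 3.116 1.247 0.56
v 2.548 2.179 1.978
v 2.617 1.284 0.335
v 2.048 2.216 1.754
v 2.112 1.082 0.265
v 1.543 2.014 1.684
v 1.735 0.696 0.368
v 1.167 1.628 1.786
v 1.589 0.229 0.616
v 1.021 1.161 2.035
v 1.713 -0.194 0.944
v 1.144 0.738 2.362
v 2.072 -0.459 1.262
v 1.504 0.473 2.68
v 2.572 -0.496 1.486
v 2.003 0.436 2.905
f 2 1 4
f 2 4 3
f 4 1 5
f 4 5 3
f 5 1 6
f 5 6 3
f 6 1 7
f 6 7 3
f 7 1 8
f 7 8 3
f 8 1 9
f 8 9 3
f 9 1 10
f 9 10 3
f 10 1 11
f 10 11 3
f 11 1 2
f 11 2 3
f 13 12 16
f 13 16 14
f 14 16 17
f 14 17 15
f 16 12 18
f 16 18 17
f 17 18 19
f 17 19 15
f 18 12 20
f 18 20 19
f 19 20 21
f 19 21 15
f 20 12 22
f 20 22 21
f 21 22 23
f 21 23 15
f 22 12 24
f 22 24 23
f 23 24 25
f 23 25 15
f 24 12 26
f 24 26 25
f 25 26 27
f 25 27 15
f 26 12 28
f 26 28 27
f 27 28 29
f 27 29 15
f 28 12 30
f 28 30 29
f 29 30 31
f 29 31 15
f 30 12 32
f 30 32 31
f 31 32 33
f 31 33 15
f 32 12 34
f 32 34 33
f 33 34 35
f 33 35 15
f 34 12 36
f 34 36 35
f 35 36 37
f 35 37 15
f 36 12 13
f 36 13 37
f 37 13 14
f 37 14 15



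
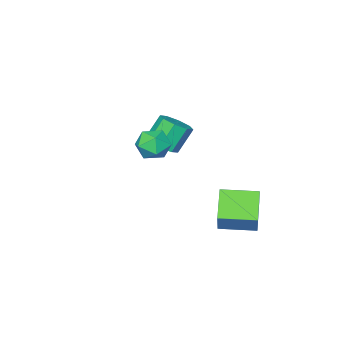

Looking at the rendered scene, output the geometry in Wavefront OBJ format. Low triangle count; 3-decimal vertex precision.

v -2.494 -1.471 -1.584
v -1.73 -1.567 -1.08
v -2.602 -1.445 0.267
v -3.366 -1.349 -0.236
v -1.87 -0.894 -1.232
v -2.742 -0.771 0.115
v -2.375 -0.559 -1.59
v -3.248 -0.436 -0.242
v -2.95 -0.758 -1.944
v -3.823 -0.636 -0.597
v -3.258 -1.375 -2.087
v -4.13 -1.253 -0.74
v -3.118 -2.049 -1.935
v -3.99 -1.926 -0.588
v -2.612 -2.384 -1.578
v -3.485 -2.261 -0.23
v -2.037 -2.184 -1.223
v -2.91 -2.062 0.124
v -3.325 4.63 -4.993
v -4.328 3.64 -3.905
v -2.537 5.492 -3.482
v -3.54 4.503 -2.394
v -1.98 3.317 -4.946
v -2.983 2.328 -3.858
v -1.192 4.18 -3.435
v -2.195 3.19 -2.347
v 1.227 3.77 2.318
v 2.116 3.784 2.026
v 1.244 2.256 2.294
v 2.133 2.27 2.002
v 1.921 2.543 2.872
v 1.911 3.479 2.887
v 1.449 2.561 1.433
v 1.439 3.497 1.448
v 2.253 3.037 1.479
v 2.545 3.026 2.369
v 0.815 3.014 1.951
v 1.107 3.003 2.841
f 2 1 5
f 2 5 3
f 3 5 6
f 3 6 4
f 5 1 7
f 5 7 6
f 6 7 8
f 6 8 4
f 7 1 9
f 7 9 8
f 8 9 10
f 8 10 4
f 9 1 11
f 9 11 10
f 10 11 12
f 10 12 4
f 11 1 13
f 11 13 12
f 12 13 14
f 12 14 4
f 13 1 15
f 13 15 14
f 14 15 16
f 14 16 4
f 15 1 17
f 15 17 16
f 16 17 18
f 16 18 4
f 17 1 2
f 17 2 18
f 18 2 3
f 18 3 4
f 20 22 19
f 23 20 19
f 19 22 21
f 21 23 19
f 20 26 22
f 24 20 23
f 24 26 20
f 22 26 21
f 25 23 21
f 21 26 25
f 25 24 23
f 26 24 25
f 27 38 32
f 27 32 28
f 27 28 34
f 27 34 37
f 27 37 38
f 28 32 36
f 32 38 31
f 38 37 29
f 37 34 33
f 34 28 35
f 30 36 31
f 30 31 29
f 30 29 33
f 30 33 35
f 30 35 36
f 31 36 32
f 29 31 38
f 33 29 37
f 35 33 34
f 36 35 28



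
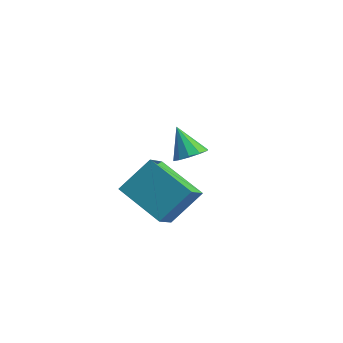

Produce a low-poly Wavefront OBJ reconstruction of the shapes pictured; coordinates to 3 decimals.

v 2.281 -0.626 3.618
v 2.609 0.305 4.708
v 1.886 0.103 3.115
v 2.214 1.033 4.204
v 3.866 -0.293 2.856
v 4.194 0.637 3.945
v 3.471 0.435 2.352
v 3.799 1.366 3.442
v -0.156 3.944 2.452
v 0.376 3.924 2.771
v -0.804 3.856 3.528
v 0.271 4.291 2.737
v 0.003 4.526 2.595
v -0.325 4.538 2.398
v -0.589 4.323 2.222
v -0.687 3.964 2.133
v -0.582 3.597 2.166
v -0.315 3.362 2.308
v 0.014 3.35 2.505
v 0.278 3.565 2.682
f 2 4 1
f 5 2 1
f 1 4 3
f 3 5 1
f 2 8 4
f 6 2 5
f 6 8 2
f 4 8 3
f 7 5 3
f 3 8 7
f 7 6 5
f 8 6 7
f 10 9 12
f 10 12 11
f 12 9 13
f 12 13 11
f 13 9 14
f 13 14 11
f 14 9 15
f 14 15 11
f 15 9 16
f 15 16 11
f 16 9 17
f 16 17 11
f 17 9 18
f 17 18 11
f 18 9 19
f 18 19 11
f 19 9 20
f 19 20 11
f 20 9 10
f 20 10 11



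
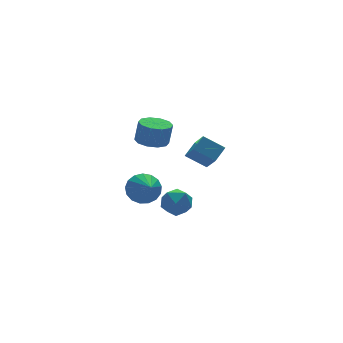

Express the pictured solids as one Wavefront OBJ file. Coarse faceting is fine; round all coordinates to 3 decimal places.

v 0.563 1.79 -3.289
v 1.117 2.109 -3.973
v 1.783 1.431 -2.467
v 2.337 1.75 -3.151
v 1.818 2.348 -2.652
v 1.064 2.57 -3.16
v 1.836 0.97 -3.28
v 1.082 1.192 -3.788
v 1.904 1.602 -3.967
v 1.893 2.454 -3.579
v 1.007 1.086 -2.861
v 0.996 1.938 -2.473
v 2.949 3.54 -1.168
v 2.751 2.382 -0.097
v 3.741 3.909 -0.622
v 3.544 2.751 0.449
v 3.776 2.769 -1.849
v 3.579 1.611 -0.778
v 4.569 3.138 -1.303
v 4.371 1.98 -0.232
v -2.19 -1.462 0.47
v -1.382 -1.418 0.817
v -2.45 -2.658 1.23
v -1.62 -1.196 1.085
v -1.987 -1.035 1.213
v -2.402 -0.972 1.17
v -2.767 -1.021 0.967
v -3.001 -1.172 0.65
v -3.049 -1.388 0.292
v -2.9 -1.622 -0.025
v -2.588 -1.819 -0.228
v -2.185 -1.934 -0.272
v -1.784 -1.942 -0.145
v -1.475 -1.839 0.122
v -1.33 -1.65 0.47
v -1.119 -0.355 2.824
v -0.541 0.22 2.739
v -0.343 0.19 3.892
v -0.921 -0.385 3.976
v -0.983 0.454 2.821
v -0.785 0.424 3.974
v -1.477 0.378 2.904
v -1.279 0.348 4.057
v -1.835 0.023 2.956
v -1.637 -0.008 4.109
v -1.919 -0.477 2.958
v -1.721 -0.507 4.111
v -1.697 -0.93 2.908
v -1.499 -0.96 4.061
v -1.255 -1.164 2.826
v -1.057 -1.194 3.979
v -0.761 -1.088 2.743
v -0.563 -1.118 3.896
v -0.403 -0.732 2.691
v -0.205 -0.763 3.844
v -0.319 -0.233 2.689
v -0.121 -0.263 3.842
f 1 12 6
f 1 6 2
f 1 2 8
f 1 8 11
f 1 11 12
f 2 6 10
f 6 12 5
f 12 11 3
f 11 8 7
f 8 2 9
f 4 10 5
f 4 5 3
f 4 3 7
f 4 7 9
f 4 9 10
f 5 10 6
f 3 5 12
f 7 3 11
f 9 7 8
f 10 9 2
f 14 16 13
f 17 14 13
f 13 16 15
f 15 17 13
f 14 20 16
f 18 14 17
f 18 20 14
f 16 20 15
f 19 17 15
f 15 20 19
f 19 18 17
f 20 18 19
f 22 21 24
f 22 24 23
f 24 21 25
f 24 25 23
f 25 21 26
f 25 26 23
f 26 21 27
f 26 27 23
f 27 21 28
f 27 28 23
f 28 21 29
f 28 29 23
f 29 21 30
f 29 30 23
f 30 21 31
f 30 31 23
f 31 21 32
f 31 32 23
f 32 21 33
f 32 33 23
f 33 21 34
f 33 34 23
f 34 21 35
f 34 35 23
f 35 21 22
f 35 22 23
f 37 36 40
f 37 40 38
f 38 40 41
f 38 41 39
f 40 36 42
f 40 42 41
f 41 42 43
f 41 43 39
f 42 36 44
f 42 44 43
f 43 44 45
f 43 45 39
f 44 36 46
f 44 46 45
f 45 46 47
f 45 47 39
f 46 36 48
f 46 48 47
f 47 48 49
f 47 49 39
f 48 36 50
f 48 50 49
f 49 50 51
f 49 51 39
f 50 36 52
f 50 52 51
f 51 52 53
f 51 53 39
f 52 36 54
f 52 54 53
f 53 54 55
f 53 55 39
f 54 36 56
f 54 56 55
f 55 56 57
f 55 57 39
f 56 36 37
f 56 37 57
f 57 37 38
f 57 38 39



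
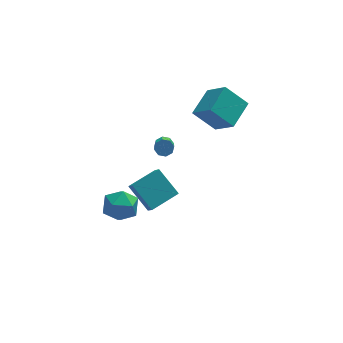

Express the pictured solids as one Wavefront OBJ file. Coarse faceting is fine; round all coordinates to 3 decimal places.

v -1.147 -1.433 -4.216
v -2.102 -0.084 -2.921
v -1.243 -0.523 -5.235
v -2.198 0.826 -3.941
v 0.638 -0.666 -3.699
v -0.317 0.683 -2.405
v 0.542 0.244 -4.719
v -0.413 1.593 -3.424
v -4.024 -3.157 -1.243
v -3.218 -2.821 -0.421
v -3.662 -5.019 -0.839
v -2.856 -4.683 -0.017
v -4.022 -4.484 0.172
v -4.246 -3.333 -0.078
v -2.634 -4.507 -1.182
v -2.858 -3.356 -1.432
v -2.359 -3.656 -0.384
v -3.217 -3.642 0.453
v -3.663 -4.198 -1.713
v -4.521 -4.184 -0.876
v 0.233 1.908 -1.251
v 0.637 2.156 -0.867
v 0.351 0.599 0.436
v -0.053 0.352 0.051
v 0.201 2.303 -0.787
v -0.085 0.746 0.516
v -0.216 2.219 -0.979
v -0.502 0.662 0.323
v -0.37 1.953 -1.331
v -0.656 0.396 -0.028
v -0.171 1.661 -1.636
v -0.457 0.104 -0.333
v 0.265 1.514 -1.716
v -0.021 -0.043 -0.413
v 0.682 1.598 -1.523
v 0.396 0.041 -0.221
v 0.836 1.864 -1.172
v 0.55 0.307 0.131
v 4.308 0.816 0.912
v 2.971 1.364 2.28
v 3.456 2.048 -0.414
v 2.118 2.595 0.955
v 5.562 2.345 1.525
v 4.224 2.892 2.894
v 4.709 3.576 0.2
v 3.372 4.124 1.568
f 2 4 1
f 5 2 1
f 1 4 3
f 3 5 1
f 2 8 4
f 6 2 5
f 6 8 2
f 4 8 3
f 7 5 3
f 3 8 7
f 7 6 5
f 8 6 7
f 9 20 14
f 9 14 10
f 9 10 16
f 9 16 19
f 9 19 20
f 10 14 18
f 14 20 13
f 20 19 11
f 19 16 15
f 16 10 17
f 12 18 13
f 12 13 11
f 12 11 15
f 12 15 17
f 12 17 18
f 13 18 14
f 11 13 20
f 15 11 19
f 17 15 16
f 18 17 10
f 22 21 25
f 22 25 23
f 23 25 26
f 23 26 24
f 25 21 27
f 25 27 26
f 26 27 28
f 26 28 24
f 27 21 29
f 27 29 28
f 28 29 30
f 28 30 24
f 29 21 31
f 29 31 30
f 30 31 32
f 30 32 24
f 31 21 33
f 31 33 32
f 32 33 34
f 32 34 24
f 33 21 35
f 33 35 34
f 34 35 36
f 34 36 24
f 35 21 37
f 35 37 36
f 36 37 38
f 36 38 24
f 37 21 22
f 37 22 38
f 38 22 23
f 38 23 24
f 40 42 39
f 43 40 39
f 39 42 41
f 41 43 39
f 40 46 42
f 44 40 43
f 44 46 40
f 42 46 41
f 45 43 41
f 41 46 45
f 45 44 43
f 46 44 45



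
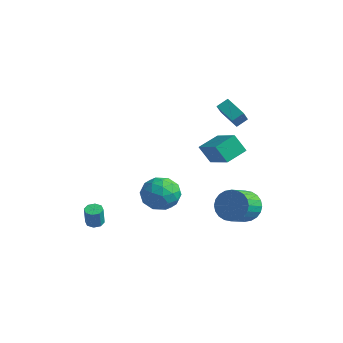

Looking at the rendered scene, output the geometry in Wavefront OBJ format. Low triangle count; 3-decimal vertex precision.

v -0.9 1.556 -3.252
v -0.305 1.119 -2.241
v -2.295 0.101 -3.059
v -1.7 -0.336 -2.048
v -2.285 0.769 -2.001
v -1.423 1.668 -2.12
v -1.177 -0.448 -3.18
v -0.315 0.451 -3.299
v -0.476 -0.119 -2.197
v -1.161 0.633 -1.468
v -1.439 0.587 -3.832
v -2.124 1.339 -3.103
v -0.48 1.465 -2.763
v -2.12 -0.245 -2.537
v -2.464 0.404 -2.509
v -2.114 0.148 -1.915
v -1.137 1.788 -2.692
v -0.788 1.531 -2.098
v -1.951 1.326 -1.957
v -1.812 -0.311 -3.202
v -1.463 -0.568 -2.608
v -0.486 1.072 -3.385
v -0.136 0.816 -2.791
v -0.649 -0.106 -3.343
v -0.231 0.481 -2.143
v -1.051 -0.375 -2.03
v -0.744 -0.441 -2.695
v -0.237 0.088 -2.765
v -0.634 0.923 -1.715
v -1.453 0.068 -1.602
v -1.797 0.717 -1.574
v -1.291 1.246 -1.644
v -0.734 0.195 -1.689
v -1.147 1.152 -3.698
v -1.966 0.297 -3.585
v -1.309 -0.026 -3.656
v -0.803 0.503 -3.726
v -1.549 1.595 -3.27
v -2.369 0.739 -3.157
v -2.363 1.132 -2.535
v -1.856 1.661 -2.605
v -1.866 1.025 -3.611
v 1.79 1.378 0.869
v 1.132 1.126 1.926
v 1.997 2.71 1.315
v 1.34 2.458 2.372
v 3.56 0.782 1.828
v 2.903 0.53 2.885
v 3.768 2.114 2.274
v 3.11 1.862 3.331
v -2.824 -3.152 -3.923
v -2.385 -2.821 -3.919
v -2.218 -3.056 -2.693
v -2.656 -3.388 -2.697
v -2.742 -2.616 -3.831
v -2.575 -2.852 -2.605
v -3.147 -2.726 -3.797
v -2.98 -2.961 -2.571
v -3.363 -3.085 -3.837
v -3.195 -3.32 -2.61
v -3.262 -3.484 -3.927
v -3.095 -3.719 -2.701
v -2.905 -3.688 -4.015
v -2.738 -3.924 -2.789
v -2.5 -3.579 -4.049
v -2.333 -3.814 -2.823
v -2.285 -3.22 -4.01
v -2.117 -3.455 -2.783
v 2.561 3.48 -3.365
v 3.316 3.171 -4.102
v 3.514 1.77 -3.313
v 2.759 2.08 -2.575
v 3.561 3.37 -3.811
v 3.758 1.969 -3.021
v 3.653 3.585 -3.451
v 3.85 2.184 -2.662
v 3.579 3.785 -3.079
v 3.776 2.384 -2.289
v 3.35 3.938 -2.75
v 3.547 2.537 -1.96
v 3.001 4.022 -2.514
v 3.198 2.621 -1.725
v 2.585 4.023 -2.408
v 2.782 2.622 -1.619
v 2.166 3.941 -2.448
v 2.363 2.541 -1.658
v 1.806 3.79 -2.627
v 2.004 2.389 -1.838
v 1.562 3.591 -2.919
v 1.759 2.19 -2.129
v 1.47 3.376 -3.278
v 1.667 1.975 -2.489
v 1.544 3.176 -3.651
v 1.741 1.775 -2.861
v 1.773 3.023 -3.98
v 1.97 1.622 -3.19
v 2.122 2.939 -4.215
v 2.319 1.538 -3.426
v 2.538 2.938 -4.321
v 2.735 1.537 -3.532
v 2.957 3.019 -4.282
v 3.154 1.619 -3.492
v 0.415 3.786 3.358
v 0.687 4.414 3.809
v 1.608 3.768 2.664
v 1.88 4.396 3.115
v 1.1 2.624 4.565
v 1.372 3.252 5.016
v 2.293 2.606 3.871
v 2.565 3.234 4.322
f 1 38 17
f 38 12 41
f 17 41 6
f 38 41 17
f 1 17 13
f 17 6 18
f 13 18 2
f 17 18 13
f 1 13 22
f 13 2 23
f 22 23 8
f 13 23 22
f 1 22 34
f 22 8 37
f 34 37 11
f 22 37 34
f 1 34 38
f 34 11 42
f 38 42 12
f 34 42 38
f 2 18 29
f 18 6 32
f 29 32 10
f 18 32 29
f 6 41 19
f 41 12 40
f 19 40 5
f 41 40 19
f 12 42 39
f 42 11 35
f 39 35 3
f 42 35 39
f 11 37 36
f 37 8 24
f 36 24 7
f 37 24 36
f 8 23 28
f 23 2 25
f 28 25 9
f 23 25 28
f 4 30 16
f 30 10 31
f 16 31 5
f 30 31 16
f 4 16 14
f 16 5 15
f 14 15 3
f 16 15 14
f 4 14 21
f 14 3 20
f 21 20 7
f 14 20 21
f 4 21 26
f 21 7 27
f 26 27 9
f 21 27 26
f 4 26 30
f 26 9 33
f 30 33 10
f 26 33 30
f 5 31 19
f 31 10 32
f 19 32 6
f 31 32 19
f 3 15 39
f 15 5 40
f 39 40 12
f 15 40 39
f 7 20 36
f 20 3 35
f 36 35 11
f 20 35 36
f 9 27 28
f 27 7 24
f 28 24 8
f 27 24 28
f 10 33 29
f 33 9 25
f 29 25 2
f 33 25 29
f 44 46 43
f 47 44 43
f 43 46 45
f 45 47 43
f 44 50 46
f 48 44 47
f 48 50 44
f 46 50 45
f 49 47 45
f 45 50 49
f 49 48 47
f 50 48 49
f 52 51 55
f 52 55 53
f 53 55 56
f 53 56 54
f 55 51 57
f 55 57 56
f 56 57 58
f 56 58 54
f 57 51 59
f 57 59 58
f 58 59 60
f 58 60 54
f 59 51 61
f 59 61 60
f 60 61 62
f 60 62 54
f 61 51 63
f 61 63 62
f 62 63 64
f 62 64 54
f 63 51 65
f 63 65 64
f 64 65 66
f 64 66 54
f 65 51 67
f 65 67 66
f 66 67 68
f 66 68 54
f 67 51 52
f 67 52 68
f 68 52 53
f 68 53 54
f 70 69 73
f 70 73 71
f 71 73 74
f 71 74 72
f 73 69 75
f 73 75 74
f 74 75 76
f 74 76 72
f 75 69 77
f 75 77 76
f 76 77 78
f 76 78 72
f 77 69 79
f 77 79 78
f 78 79 80
f 78 80 72
f 79 69 81
f 79 81 80
f 80 81 82
f 80 82 72
f 81 69 83
f 81 83 82
f 82 83 84
f 82 84 72
f 83 69 85
f 83 85 84
f 84 85 86
f 84 86 72
f 85 69 87
f 85 87 86
f 86 87 88
f 86 88 72
f 87 69 89
f 87 89 88
f 88 89 90
f 88 90 72
f 89 69 91
f 89 91 90
f 90 91 92
f 90 92 72
f 91 69 93
f 91 93 92
f 92 93 94
f 92 94 72
f 93 69 95
f 93 95 94
f 94 95 96
f 94 96 72
f 95 69 97
f 95 97 96
f 96 97 98
f 96 98 72
f 97 69 99
f 97 99 98
f 98 99 100
f 98 100 72
f 99 69 101
f 99 101 100
f 100 101 102
f 100 102 72
f 101 69 70
f 101 70 102
f 102 70 71
f 102 71 72
f 104 106 103
f 107 104 103
f 103 106 105
f 105 107 103
f 104 110 106
f 108 104 107
f 108 110 104
f 106 110 105
f 109 107 105
f 105 110 109
f 109 108 107
f 110 108 109



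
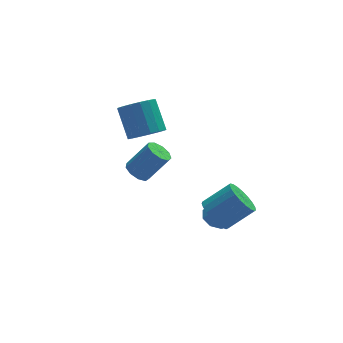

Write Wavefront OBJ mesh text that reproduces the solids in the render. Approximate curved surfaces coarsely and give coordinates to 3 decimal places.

v 1.559 -2.141 -1.742
v 2.038 -1.549 -2.374
v 3.44 -1.546 -1.311
v 2.961 -2.139 -0.678
v 1.85 -1.278 -2.128
v 3.252 -1.275 -1.064
v 1.613 -1.155 -1.815
v 3.015 -1.153 -0.751
v 1.366 -1.204 -1.489
v 2.768 -1.201 -0.425
v 1.152 -1.414 -1.207
v 2.554 -1.412 -0.143
v 1.009 -1.75 -1.018
v 2.411 -1.748 0.046
v 0.961 -2.154 -0.953
v 2.363 -2.152 0.111
v 1.016 -2.556 -1.025
v 2.418 -2.553 0.039
v 1.165 -2.886 -1.221
v 2.567 -2.883 -0.157
v 1.383 -3.087 -1.507
v 2.785 -3.084 -0.443
v 1.63 -3.124 -1.834
v 3.033 -3.122 -0.77
v 1.866 -2.992 -2.144
v 3.268 -2.99 -1.081
v 2.048 -2.713 -2.385
v 3.45 -2.71 -1.322
v 2.146 -2.334 -2.515
v 3.548 -2.332 -1.451
v 2.142 -1.923 -2.511
v 3.544 -1.92 -1.448
v 2.357 -0.218 -3.713
v 2.828 -0.867 -4.024
v 2.583 -0.662 -2.447
v 3.171 -0.4 -3.922
v 3.133 0.152 -3.722
v 2.732 0.531 -3.517
v 2.156 0.559 -3.404
v 1.673 0.224 -3.435
v 1.511 -0.318 -3.596
v 1.744 -0.813 -3.812
v 2.264 -1.03 -3.981
v -0.397 3.103 0.662
v 0.278 3.689 0.192
v 0.092 5.023 1.588
v -0.583 4.437 2.058
v -0.146 3.827 0.004
v -0.331 5.161 1.4
v -0.627 3.799 -0.033
v -0.813 5.133 1.363
v -1.055 3.612 0.089
v -1.241 4.945 1.485
v -1.333 3.308 0.342
v -1.519 4.641 1.739
v -1.396 2.957 0.669
v -1.582 4.291 2.065
v -1.231 2.64 0.994
v -1.417 3.973 2.39
v -0.874 2.429 1.243
v -1.06 3.762 2.639
v -0.408 2.372 1.358
v -0.594 3.706 2.755
v 0.06 2.483 1.315
v -0.126 3.817 2.711
v 0.424 2.736 1.121
v 0.238 4.07 2.518
v 0.599 3.073 0.823
v 0.414 4.407 2.219
v 0.547 3.417 0.487
v 0.361 4.751 1.884
v -1.961 -0.895 1.413
v -1.453 -1.165 0.996
v -0.372 -1.254 2.369
v -0.879 -0.985 2.787
v -1.422 -0.68 1.004
v -0.341 -0.77 2.377
v -1.643 -0.296 1.203
v -0.562 -0.386 2.576
v -2.013 -0.193 1.5
v -0.932 -0.282 2.873
v -2.358 -0.418 1.757
v -1.277 -0.507 3.131
v -2.517 -0.866 1.853
v -1.436 -0.956 3.227
v -2.416 -1.329 1.744
v -1.335 -1.418 3.117
v -2.102 -1.588 1.479
v -1.02 -1.677 2.852
v -1.721 -1.523 1.184
v -0.64 -1.613 2.557
f 2 1 5
f 2 5 3
f 3 5 6
f 3 6 4
f 5 1 7
f 5 7 6
f 6 7 8
f 6 8 4
f 7 1 9
f 7 9 8
f 8 9 10
f 8 10 4
f 9 1 11
f 9 11 10
f 10 11 12
f 10 12 4
f 11 1 13
f 11 13 12
f 12 13 14
f 12 14 4
f 13 1 15
f 13 15 14
f 14 15 16
f 14 16 4
f 15 1 17
f 15 17 16
f 16 17 18
f 16 18 4
f 17 1 19
f 17 19 18
f 18 19 20
f 18 20 4
f 19 1 21
f 19 21 20
f 20 21 22
f 20 22 4
f 21 1 23
f 21 23 22
f 22 23 24
f 22 24 4
f 23 1 25
f 23 25 24
f 24 25 26
f 24 26 4
f 25 1 27
f 25 27 26
f 26 27 28
f 26 28 4
f 27 1 29
f 27 29 28
f 28 29 30
f 28 30 4
f 29 1 31
f 29 31 30
f 30 31 32
f 30 32 4
f 31 1 2
f 31 2 32
f 32 2 3
f 32 3 4
f 34 33 36
f 34 36 35
f 36 33 37
f 36 37 35
f 37 33 38
f 37 38 35
f 38 33 39
f 38 39 35
f 39 33 40
f 39 40 35
f 40 33 41
f 40 41 35
f 41 33 42
f 41 42 35
f 42 33 43
f 42 43 35
f 43 33 34
f 43 34 35
f 45 44 48
f 45 48 46
f 46 48 49
f 46 49 47
f 48 44 50
f 48 50 49
f 49 50 51
f 49 51 47
f 50 44 52
f 50 52 51
f 51 52 53
f 51 53 47
f 52 44 54
f 52 54 53
f 53 54 55
f 53 55 47
f 54 44 56
f 54 56 55
f 55 56 57
f 55 57 47
f 56 44 58
f 56 58 57
f 57 58 59
f 57 59 47
f 58 44 60
f 58 60 59
f 59 60 61
f 59 61 47
f 60 44 62
f 60 62 61
f 61 62 63
f 61 63 47
f 62 44 64
f 62 64 63
f 63 64 65
f 63 65 47
f 64 44 66
f 64 66 65
f 65 66 67
f 65 67 47
f 66 44 68
f 66 68 67
f 67 68 69
f 67 69 47
f 68 44 70
f 68 70 69
f 69 70 71
f 69 71 47
f 70 44 45
f 70 45 71
f 71 45 46
f 71 46 47
f 73 72 76
f 73 76 74
f 74 76 77
f 74 77 75
f 76 72 78
f 76 78 77
f 77 78 79
f 77 79 75
f 78 72 80
f 78 80 79
f 79 80 81
f 79 81 75
f 80 72 82
f 80 82 81
f 81 82 83
f 81 83 75
f 82 72 84
f 82 84 83
f 83 84 85
f 83 85 75
f 84 72 86
f 84 86 85
f 85 86 87
f 85 87 75
f 86 72 88
f 86 88 87
f 87 88 89
f 87 89 75
f 88 72 90
f 88 90 89
f 89 90 91
f 89 91 75
f 90 72 73
f 90 73 91
f 91 73 74
f 91 74 75



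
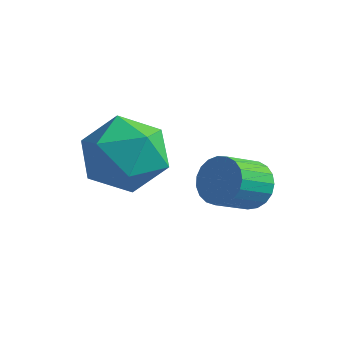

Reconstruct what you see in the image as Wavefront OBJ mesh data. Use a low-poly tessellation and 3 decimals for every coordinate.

v 0.344 -2.908 -2.479
v 1.193 -3.543 -1.876
v -1.073 -3.897 -1.524
v -0.224 -4.532 -0.921
v -0.374 -3.343 -0.692
v 0.502 -2.732 -1.282
v -0.382 -4.708 -2.118
v 0.494 -4.097 -2.708
v 0.744 -4.655 -1.653
v 0.75 -3.812 -0.772
v -0.63 -3.628 -2.628
v -0.624 -2.785 -1.747
v 2.325 -1.435 -3.532
v 2.75 -1.889 -3.933
v 2.359 -2.859 -3.249
v 1.935 -2.405 -2.848
v 2.941 -1.806 -3.707
v 2.55 -2.776 -3.022
v 3.026 -1.659 -3.45
v 2.635 -2.629 -2.766
v 2.989 -1.473 -3.208
v 2.598 -2.444 -2.523
v 2.838 -1.281 -3.021
v 2.447 -2.251 -2.337
v 2.598 -1.115 -2.923
v 2.207 -2.085 -2.239
v 2.311 -1.005 -2.93
v 1.92 -1.975 -2.246
v 2.027 -0.968 -3.042
v 1.636 -1.939 -2.357
v 1.794 -1.013 -3.238
v 1.403 -1.983 -2.553
v 1.653 -1.13 -3.485
v 1.262 -2.101 -2.8
v 1.628 -1.301 -3.74
v 1.237 -2.271 -3.056
v 1.724 -1.494 -3.959
v 1.333 -2.464 -3.275
v 1.924 -1.677 -4.105
v 1.533 -2.647 -3.42
v 2.193 -1.818 -4.151
v 1.802 -2.789 -3.467
v 2.486 -1.893 -4.091
v 2.095 -2.864 -3.406
f 1 12 6
f 1 6 2
f 1 2 8
f 1 8 11
f 1 11 12
f 2 6 10
f 6 12 5
f 12 11 3
f 11 8 7
f 8 2 9
f 4 10 5
f 4 5 3
f 4 3 7
f 4 7 9
f 4 9 10
f 5 10 6
f 3 5 12
f 7 3 11
f 9 7 8
f 10 9 2
f 14 13 17
f 14 17 15
f 15 17 18
f 15 18 16
f 17 13 19
f 17 19 18
f 18 19 20
f 18 20 16
f 19 13 21
f 19 21 20
f 20 21 22
f 20 22 16
f 21 13 23
f 21 23 22
f 22 23 24
f 22 24 16
f 23 13 25
f 23 25 24
f 24 25 26
f 24 26 16
f 25 13 27
f 25 27 26
f 26 27 28
f 26 28 16
f 27 13 29
f 27 29 28
f 28 29 30
f 28 30 16
f 29 13 31
f 29 31 30
f 30 31 32
f 30 32 16
f 31 13 33
f 31 33 32
f 32 33 34
f 32 34 16
f 33 13 35
f 33 35 34
f 34 35 36
f 34 36 16
f 35 13 37
f 35 37 36
f 36 37 38
f 36 38 16
f 37 13 39
f 37 39 38
f 38 39 40
f 38 40 16
f 39 13 41
f 39 41 40
f 40 41 42
f 40 42 16
f 41 13 43
f 41 43 42
f 42 43 44
f 42 44 16
f 43 13 14
f 43 14 44
f 44 14 15
f 44 15 16



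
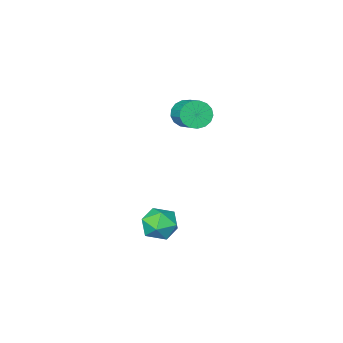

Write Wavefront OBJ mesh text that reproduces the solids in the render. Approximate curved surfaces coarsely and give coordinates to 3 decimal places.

v 0.434 4.25 -4.39
v 1.1 4.209 -3.332
v -0.5 2.531 -3.868
v 0.166 2.49 -2.81
v -0.707 3.372 -2.966
v -0.13 4.435 -3.288
v 0.73 2.305 -3.912
v 1.307 3.368 -4.234
v 1.283 3.007 -3.036
v 0.395 3.667 -2.452
v 0.205 3.073 -4.748
v -0.683 3.733 -4.164
v -3.301 0.952 3.167
v -2.825 0.448 3.902
v -2.403 1.964 4.668
v -2.879 2.468 3.933
v -2.482 0.52 3.57
v -2.06 2.036 4.336
v -2.325 0.691 3.146
v -1.903 2.207 3.911
v -2.393 0.922 2.726
v -1.971 2.438 3.492
v -2.668 1.159 2.408
v -2.246 2.675 3.173
v -3.089 1.349 2.263
v -2.667 2.865 3.029
v -3.558 1.448 2.326
v -3.136 2.964 3.092
v -3.968 1.434 2.581
v -3.546 2.95 3.347
v -4.225 1.309 2.971
v -3.803 2.825 3.736
v -4.271 1.102 3.405
v -3.849 2.618 4.171
v -4.094 0.861 3.785
v -3.672 2.377 4.551
v -3.736 0.641 4.024
v -3.314 2.156 4.789
v -3.278 0.492 4.066
v -2.856 2.008 4.832
f 1 12 6
f 1 6 2
f 1 2 8
f 1 8 11
f 1 11 12
f 2 6 10
f 6 12 5
f 12 11 3
f 11 8 7
f 8 2 9
f 4 10 5
f 4 5 3
f 4 3 7
f 4 7 9
f 4 9 10
f 5 10 6
f 3 5 12
f 7 3 11
f 9 7 8
f 10 9 2
f 14 13 17
f 14 17 15
f 15 17 18
f 15 18 16
f 17 13 19
f 17 19 18
f 18 19 20
f 18 20 16
f 19 13 21
f 19 21 20
f 20 21 22
f 20 22 16
f 21 13 23
f 21 23 22
f 22 23 24
f 22 24 16
f 23 13 25
f 23 25 24
f 24 25 26
f 24 26 16
f 25 13 27
f 25 27 26
f 26 27 28
f 26 28 16
f 27 13 29
f 27 29 28
f 28 29 30
f 28 30 16
f 29 13 31
f 29 31 30
f 30 31 32
f 30 32 16
f 31 13 33
f 31 33 32
f 32 33 34
f 32 34 16
f 33 13 35
f 33 35 34
f 34 35 36
f 34 36 16
f 35 13 37
f 35 37 36
f 36 37 38
f 36 38 16
f 37 13 39
f 37 39 38
f 38 39 40
f 38 40 16
f 39 13 14
f 39 14 40
f 40 14 15
f 40 15 16



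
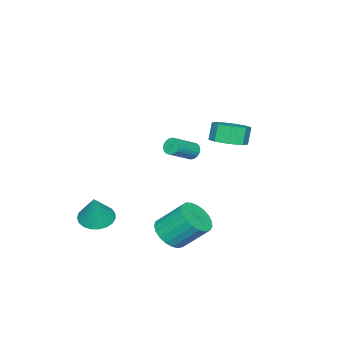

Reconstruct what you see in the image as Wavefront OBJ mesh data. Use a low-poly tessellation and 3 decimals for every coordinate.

v -3.613 -2.688 -2.387
v -3.365 -2.8 -2.83
v -2.14 -3.225 -2.037
v -2.387 -3.112 -1.593
v -3.31 -2.578 -2.795
v -2.085 -3.002 -2.002
v -3.316 -2.378 -2.68
v -2.09 -2.802 -1.887
v -3.38 -2.239 -2.506
v -2.154 -2.663 -1.713
v -3.49 -2.189 -2.309
v -2.265 -2.613 -1.516
v -3.625 -2.237 -2.127
v -2.399 -2.662 -1.334
v -3.757 -2.375 -1.997
v -2.531 -2.8 -1.204
v -3.86 -2.575 -1.943
v -2.635 -3 -1.15
v -3.915 -2.798 -1.978
v -2.69 -3.222 -1.185
v -3.91 -2.998 -2.093
v -2.684 -3.422 -1.3
v -3.846 -3.137 -2.267
v -2.62 -3.561 -1.474
v -3.735 -3.187 -2.464
v -2.51 -3.611 -1.671
v -3.601 -3.138 -2.646
v -2.375 -3.563 -1.853
v -3.469 -3 -2.776
v -2.243 -3.425 -1.983
v 2.948 -3.909 -4.005
v 3.431 -4.655 -4.057
v 3.512 -3.651 -2.455
v 3.667 -4.401 -4.185
v 3.779 -4.062 -4.283
v 3.748 -3.697 -4.332
v 3.577 -3.368 -4.325
v 3.299 -3.133 -4.263
v 2.959 -3.032 -4.156
v 2.617 -3.083 -4.023
v 2.333 -3.277 -3.887
v 2.155 -3.58 -3.771
v 2.113 -3.94 -3.696
v 2.217 -4.295 -3.674
v 2.446 -4.583 -3.71
v 2.762 -4.755 -3.797
v 3.111 -4.78 -3.919
v -0.959 0.786 0.448
v -0.234 1.219 0.788
v -0.636 1.166 1.713
v -1.361 0.734 1.372
v -0.739 1.657 0.593
v -1.141 1.605 1.518
v -1.373 1.586 0.313
v -1.775 1.533 1.238
v -1.764 1.046 0.112
v -2.166 0.993 1.037
v -1.684 0.354 0.107
v -2.086 0.301 1.032
v -1.179 -0.085 0.302
v -1.581 -0.137 1.227
v -0.545 -0.013 0.582
v -0.947 -0.066 1.507
v -0.154 0.527 0.783
v -0.556 0.474 1.708
v 2.915 0.017 -3.87
v 3.627 0.563 -4.182
v 3.278 1.749 -2.901
v 2.565 1.203 -2.59
v 3.321 0.7 -4.391
v 2.972 1.885 -3.111
v 2.945 0.718 -4.511
v 2.596 1.904 -3.23
v 2.564 0.615 -4.52
v 2.215 1.801 -3.239
v 2.243 0.409 -4.416
v 1.894 1.595 -3.135
v 2.038 0.135 -4.218
v 1.689 1.321 -2.938
v 1.985 -0.159 -3.96
v 1.636 1.027 -2.68
v 2.093 -0.423 -3.687
v 1.744 0.763 -2.406
v 2.343 -0.611 -3.445
v 1.994 0.575 -2.164
v 2.691 -0.69 -3.277
v 2.342 0.496 -1.996
v 3.078 -0.647 -3.211
v 2.729 0.539 -1.93
v 3.437 -0.489 -3.259
v 3.088 0.697 -1.979
v 3.706 -0.244 -3.413
v 3.357 0.942 -2.133
v 3.837 0.047 -3.647
v 3.488 1.233 -2.366
v 3.809 0.332 -3.918
v 3.46 1.518 -2.638
f 2 1 5
f 2 5 3
f 3 5 6
f 3 6 4
f 5 1 7
f 5 7 6
f 6 7 8
f 6 8 4
f 7 1 9
f 7 9 8
f 8 9 10
f 8 10 4
f 9 1 11
f 9 11 10
f 10 11 12
f 10 12 4
f 11 1 13
f 11 13 12
f 12 13 14
f 12 14 4
f 13 1 15
f 13 15 14
f 14 15 16
f 14 16 4
f 15 1 17
f 15 17 16
f 16 17 18
f 16 18 4
f 17 1 19
f 17 19 18
f 18 19 20
f 18 20 4
f 19 1 21
f 19 21 20
f 20 21 22
f 20 22 4
f 21 1 23
f 21 23 22
f 22 23 24
f 22 24 4
f 23 1 25
f 23 25 24
f 24 25 26
f 24 26 4
f 25 1 27
f 25 27 26
f 26 27 28
f 26 28 4
f 27 1 29
f 27 29 28
f 28 29 30
f 28 30 4
f 29 1 2
f 29 2 30
f 30 2 3
f 30 3 4
f 32 31 34
f 32 34 33
f 34 31 35
f 34 35 33
f 35 31 36
f 35 36 33
f 36 31 37
f 36 37 33
f 37 31 38
f 37 38 33
f 38 31 39
f 38 39 33
f 39 31 40
f 39 40 33
f 40 31 41
f 40 41 33
f 41 31 42
f 41 42 33
f 42 31 43
f 42 43 33
f 43 31 44
f 43 44 33
f 44 31 45
f 44 45 33
f 45 31 46
f 45 46 33
f 46 31 47
f 46 47 33
f 47 31 32
f 47 32 33
f 49 48 52
f 49 52 50
f 50 52 53
f 50 53 51
f 52 48 54
f 52 54 53
f 53 54 55
f 53 55 51
f 54 48 56
f 54 56 55
f 55 56 57
f 55 57 51
f 56 48 58
f 56 58 57
f 57 58 59
f 57 59 51
f 58 48 60
f 58 60 59
f 59 60 61
f 59 61 51
f 60 48 62
f 60 62 61
f 61 62 63
f 61 63 51
f 62 48 64
f 62 64 63
f 63 64 65
f 63 65 51
f 64 48 49
f 64 49 65
f 65 49 50
f 65 50 51
f 67 66 70
f 67 70 68
f 68 70 71
f 68 71 69
f 70 66 72
f 70 72 71
f 71 72 73
f 71 73 69
f 72 66 74
f 72 74 73
f 73 74 75
f 73 75 69
f 74 66 76
f 74 76 75
f 75 76 77
f 75 77 69
f 76 66 78
f 76 78 77
f 77 78 79
f 77 79 69
f 78 66 80
f 78 80 79
f 79 80 81
f 79 81 69
f 80 66 82
f 80 82 81
f 81 82 83
f 81 83 69
f 82 66 84
f 82 84 83
f 83 84 85
f 83 85 69
f 84 66 86
f 84 86 85
f 85 86 87
f 85 87 69
f 86 66 88
f 86 88 87
f 87 88 89
f 87 89 69
f 88 66 90
f 88 90 89
f 89 90 91
f 89 91 69
f 90 66 92
f 90 92 91
f 91 92 93
f 91 93 69
f 92 66 94
f 92 94 93
f 93 94 95
f 93 95 69
f 94 66 96
f 94 96 95
f 95 96 97
f 95 97 69
f 96 66 67
f 96 67 97
f 97 67 68
f 97 68 69

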